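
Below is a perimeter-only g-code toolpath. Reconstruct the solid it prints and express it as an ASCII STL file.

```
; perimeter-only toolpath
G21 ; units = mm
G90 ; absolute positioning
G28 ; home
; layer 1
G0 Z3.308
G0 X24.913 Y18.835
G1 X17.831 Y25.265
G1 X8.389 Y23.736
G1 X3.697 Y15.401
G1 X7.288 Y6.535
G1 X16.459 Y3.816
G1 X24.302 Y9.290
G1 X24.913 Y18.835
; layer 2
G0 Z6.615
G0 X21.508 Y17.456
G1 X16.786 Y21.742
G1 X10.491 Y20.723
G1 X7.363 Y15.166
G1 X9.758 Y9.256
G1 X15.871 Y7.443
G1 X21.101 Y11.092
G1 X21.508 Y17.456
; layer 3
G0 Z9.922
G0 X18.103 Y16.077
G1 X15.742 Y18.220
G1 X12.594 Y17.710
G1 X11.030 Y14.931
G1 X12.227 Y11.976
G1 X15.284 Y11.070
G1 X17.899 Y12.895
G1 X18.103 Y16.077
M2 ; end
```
solid part
  facet normal 0.0000 0.0000 -1.0000
    outer loop
      vertex 6.286 26.749 0.000
      vertex 18.875 28.788 0.000
      vertex 28.319 20.215 0.000
    endloop
  endfacet
  facet normal 0.0000 0.0000 -1.0000
    outer loop
      vertex 0.030 15.635 0.000
      vertex 6.286 26.749 0.000
      vertex 28.319 20.215 0.000
    endloop
  endfacet
  facet normal 0.0000 0.0000 -1.0000
    outer loop
      vertex 4.819 3.815 0.000
      vertex 0.030 15.635 0.000
      vertex 28.319 20.215 0.000
    endloop
  endfacet
  facet normal 0.0000 0.0000 -1.0000
    outer loop
      vertex 17.046 0.189 0.000
      vertex 4.819 3.815 0.000
      vertex 28.319 20.215 0.000
    endloop
  endfacet
  facet normal 0.0000 0.0000 -1.0000
    outer loop
      vertex 27.504 7.488 0.000
      vertex 17.046 0.189 0.000
      vertex 28.319 20.215 0.000
    endloop
  endfacet
  facet normal 0.4751 0.5233 0.7074
    outer loop
      vertex 28.319 20.215 0.000
      vertex 18.875 28.788 0.000
      vertex 14.697 14.697 13.230
    endloop
  endfacet
  facet normal -0.1130 0.6977 0.7074
    outer loop
      vertex 18.875 28.788 0.000
      vertex 6.286 26.749 0.000
      vertex 14.697 14.697 13.230
    endloop
  endfacet
  facet normal -0.6159 0.3467 0.7074
    outer loop
      vertex 6.286 26.749 0.000
      vertex 0.030 15.635 0.000
      vertex 14.697 14.697 13.230
    endloop
  endfacet
  facet normal -0.6551 -0.2654 0.7074
    outer loop
      vertex 0.030 15.635 0.000
      vertex 4.819 3.815 0.000
      vertex 14.697 14.697 13.230
    endloop
  endfacet
  facet normal -0.2010 -0.6776 0.7074
    outer loop
      vertex 4.819 3.815 0.000
      vertex 17.046 0.189 0.000
      vertex 14.697 14.697 13.230
    endloop
  endfacet
  facet normal 0.4045 -0.5796 0.7074
    outer loop
      vertex 17.046 0.189 0.000
      vertex 27.504 7.488 0.000
      vertex 14.697 14.697 13.230
    endloop
  endfacet
  facet normal 0.7054 -0.0452 0.7074
    outer loop
      vertex 27.504 7.488 0.000
      vertex 28.319 20.215 0.000
      vertex 14.697 14.697 13.230
    endloop
  endfacet
endsolid part

The G0 Z moves step by Δz≈3.308 mm. The G1 loops shrink linearly with z, so the solid tapers from its base footprint up to z≈13.2. Closing with a flat bottom cap and the tapered top and triangulating gives 12 facets — a regular 7-sided pyramid, base circumscribed radius ≈ 14.7 mm, apex at z ≈ 13.2 mm.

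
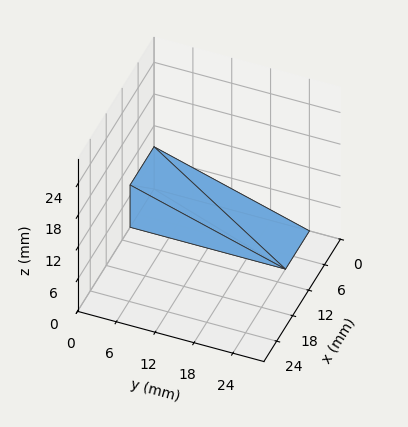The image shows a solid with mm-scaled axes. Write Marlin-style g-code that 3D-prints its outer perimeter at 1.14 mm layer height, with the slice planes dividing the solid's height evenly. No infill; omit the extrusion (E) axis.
Reading the render: the shape is a wedge (ramp): 9 × 24 mm base, rising to 8 mm along the y=0 edge and sloping linearly to z=0 at y=24 (dimensions read to the nearest mm from the axis ticks). For the g-code, the solid's height is divided into equal slices at the stated Δz and each level perimeter traced with G1 moves after a G0 lift.

; perimeter-only toolpath
G21 ; units = mm
G90 ; absolute positioning
G28 ; home
; layer 1
G0 Z1.14
G0 X0.00 Y0.00
G1 X9.00 Y0.00
G1 X9.00 Y20.57
G1 X0.00 Y20.57
G1 X0.00 Y0.00
; layer 2
G0 Z2.29
G0 X0.00 Y0.00
G1 X9.00 Y0.00
G1 X9.00 Y17.14
G1 X0.00 Y17.14
G1 X0.00 Y0.00
; layer 3
G0 Z3.43
G0 X0.00 Y0.00
G1 X9.00 Y0.00
G1 X9.00 Y13.71
G1 X0.00 Y13.71
G1 X0.00 Y0.00
; layer 4
G0 Z4.57
G0 X0.00 Y0.00
G1 X9.00 Y0.00
G1 X9.00 Y10.29
G1 X0.00 Y10.29
G1 X0.00 Y0.00
; layer 5
G0 Z5.71
G0 X0.00 Y0.00
G1 X9.00 Y0.00
G1 X9.00 Y6.86
G1 X0.00 Y6.86
G1 X0.00 Y0.00
; layer 6
G0 Z6.86
G0 X0.00 Y0.00
G1 X9.00 Y0.00
G1 X9.00 Y3.43
G1 X0.00 Y3.43
G1 X0.00 Y0.00
M2 ; end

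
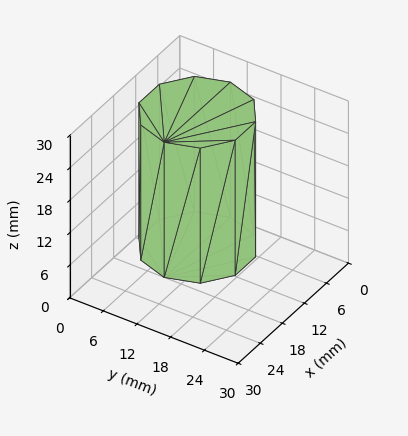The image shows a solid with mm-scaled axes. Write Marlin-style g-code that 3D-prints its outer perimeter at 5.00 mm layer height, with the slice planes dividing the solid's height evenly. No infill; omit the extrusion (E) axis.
Reading the render: the shape is a regular 10-sided prism (a cylinder approximated with 10 flat sides), circumscribed radius ≈ 9 mm, height ≈ 25 mm (dimensions read to the nearest mm from the axis ticks). For the g-code, the solid's height is divided into equal slices at the stated Δz and each level perimeter traced with G1 moves after a G0 lift.

; perimeter-only toolpath
G21 ; units = mm
G90 ; absolute positioning
G28 ; home
; layer 1
G0 Z5.00
G0 X18.00 Y9.00
G1 X16.28 Y14.29
G1 X11.78 Y17.56
G1 X6.22 Y17.56
G1 X1.72 Y14.29
G1 X0.00 Y9.00
G1 X1.72 Y3.71
G1 X6.22 Y0.44
G1 X11.78 Y0.44
G1 X16.28 Y3.71
G1 X18.00 Y9.00
; layer 2
G0 Z10.00
G0 X18.00 Y9.00
G1 X16.28 Y14.29
G1 X11.78 Y17.56
G1 X6.22 Y17.56
G1 X1.72 Y14.29
G1 X0.00 Y9.00
G1 X1.72 Y3.71
G1 X6.22 Y0.44
G1 X11.78 Y0.44
G1 X16.28 Y3.71
G1 X18.00 Y9.00
; layer 3
G0 Z15.00
G0 X18.00 Y9.00
G1 X16.28 Y14.29
G1 X11.78 Y17.56
G1 X6.22 Y17.56
G1 X1.72 Y14.29
G1 X0.00 Y9.00
G1 X1.72 Y3.71
G1 X6.22 Y0.44
G1 X11.78 Y0.44
G1 X16.28 Y3.71
G1 X18.00 Y9.00
; layer 4
G0 Z20.00
G0 X18.00 Y9.00
G1 X16.28 Y14.29
G1 X11.78 Y17.56
G1 X6.22 Y17.56
G1 X1.72 Y14.29
G1 X0.00 Y9.00
G1 X1.72 Y3.71
G1 X6.22 Y0.44
G1 X11.78 Y0.44
G1 X16.28 Y3.71
G1 X18.00 Y9.00
; layer 5
G0 Z25.00
G0 X18.00 Y9.00
G1 X16.28 Y14.29
G1 X11.78 Y17.56
G1 X6.22 Y17.56
G1 X1.72 Y14.29
G1 X0.00 Y9.00
G1 X1.72 Y3.71
G1 X6.22 Y0.44
G1 X11.78 Y0.44
G1 X16.28 Y3.71
G1 X18.00 Y9.00
M2 ; end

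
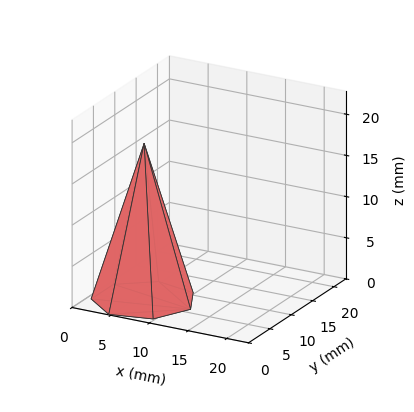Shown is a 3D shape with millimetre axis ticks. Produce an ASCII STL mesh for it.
Reading the render: the shape is a regular 7-sided pyramid, base circumscribed radius ≈ 6 mm, apex at z ≈ 19 mm (dimensions read to the nearest mm from the axis ticks). For the STL, each face is triangulated and given an outward normal.

solid part
  facet normal 0.0000 0.0000 -1.0000
    outer loop
      vertex 4.66 11.85 0.00
      vertex 9.74 10.69 0.00
      vertex 12.00 6.00 0.00
    endloop
  endfacet
  facet normal 0.0000 0.0000 -1.0000
    outer loop
      vertex 0.59 8.60 0.00
      vertex 4.66 11.85 0.00
      vertex 12.00 6.00 0.00
    endloop
  endfacet
  facet normal 0.0000 0.0000 -1.0000
    outer loop
      vertex 0.59 3.40 0.00
      vertex 0.59 8.60 0.00
      vertex 12.00 6.00 0.00
    endloop
  endfacet
  facet normal 0.0000 0.0000 -1.0000
    outer loop
      vertex 4.66 0.15 0.00
      vertex 0.59 3.40 0.00
      vertex 12.00 6.00 0.00
    endloop
  endfacet
  facet normal 0.0000 0.0000 -1.0000
    outer loop
      vertex 9.74 1.31 0.00
      vertex 4.66 0.15 0.00
      vertex 12.00 6.00 0.00
    endloop
  endfacet
  facet normal 0.8665 0.4175 0.2736
    outer loop
      vertex 12.00 6.00 0.00
      vertex 9.74 10.69 0.00
      vertex 6.00 6.00 19.00
    endloop
  endfacet
  facet normal 0.2141 0.9377 0.2736
    outer loop
      vertex 9.74 10.69 0.00
      vertex 4.66 11.85 0.00
      vertex 6.00 6.00 19.00
    endloop
  endfacet
  facet normal -0.6002 0.7516 0.2737
    outer loop
      vertex 4.66 11.85 0.00
      vertex 0.59 8.60 0.00
      vertex 6.00 6.00 19.00
    endloop
  endfacet
  facet normal -0.9618 0.0000 0.2739
    outer loop
      vertex 0.59 8.60 0.00
      vertex 0.59 3.40 0.00
      vertex 6.00 6.00 19.00
    endloop
  endfacet
  facet normal -0.6002 -0.7516 0.2737
    outer loop
      vertex 0.59 3.40 0.00
      vertex 4.66 0.15 0.00
      vertex 6.00 6.00 19.00
    endloop
  endfacet
  facet normal 0.2141 -0.9377 0.2736
    outer loop
      vertex 4.66 0.15 0.00
      vertex 9.74 1.31 0.00
      vertex 6.00 6.00 19.00
    endloop
  endfacet
  facet normal 0.8665 -0.4175 0.2736
    outer loop
      vertex 9.74 1.31 0.00
      vertex 12.00 6.00 0.00
      vertex 6.00 6.00 19.00
    endloop
  endfacet
endsolid part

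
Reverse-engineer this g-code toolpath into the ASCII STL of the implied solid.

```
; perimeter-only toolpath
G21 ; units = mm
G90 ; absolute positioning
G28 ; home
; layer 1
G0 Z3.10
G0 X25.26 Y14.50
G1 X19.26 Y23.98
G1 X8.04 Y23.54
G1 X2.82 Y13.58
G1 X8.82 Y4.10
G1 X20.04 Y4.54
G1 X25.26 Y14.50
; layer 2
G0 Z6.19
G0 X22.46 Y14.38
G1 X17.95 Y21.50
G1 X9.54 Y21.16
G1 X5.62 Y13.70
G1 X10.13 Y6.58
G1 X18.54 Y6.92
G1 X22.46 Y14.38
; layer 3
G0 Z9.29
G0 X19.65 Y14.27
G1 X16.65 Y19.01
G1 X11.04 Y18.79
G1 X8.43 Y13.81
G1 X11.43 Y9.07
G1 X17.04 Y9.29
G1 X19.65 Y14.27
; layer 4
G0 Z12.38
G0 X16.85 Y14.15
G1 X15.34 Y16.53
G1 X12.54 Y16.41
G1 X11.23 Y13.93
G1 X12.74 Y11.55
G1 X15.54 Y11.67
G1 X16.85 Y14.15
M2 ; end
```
solid part
  facet normal 0.0000 0.0000 -1.0000
    outer loop
      vertex 6.54 25.91 0.00
      vertex 20.56 26.47 0.00
      vertex 28.07 14.61 0.00
    endloop
  endfacet
  facet normal 0.0000 0.0000 -1.0000
    outer loop
      vertex 0.01 13.47 0.00
      vertex 6.54 25.91 0.00
      vertex 28.07 14.61 0.00
    endloop
  endfacet
  facet normal 0.0000 0.0000 -1.0000
    outer loop
      vertex 7.52 1.61 0.00
      vertex 0.01 13.47 0.00
      vertex 28.07 14.61 0.00
    endloop
  endfacet
  facet normal 0.0000 0.0000 -1.0000
    outer loop
      vertex 21.54 2.17 0.00
      vertex 7.52 1.61 0.00
      vertex 28.07 14.61 0.00
    endloop
  endfacet
  facet normal 0.6644 0.4207 0.6177
    outer loop
      vertex 28.07 14.61 0.00
      vertex 20.56 26.47 0.00
      vertex 14.04 14.04 15.48
    endloop
  endfacet
  facet normal -0.0314 0.7858 0.6177
    outer loop
      vertex 20.56 26.47 0.00
      vertex 6.54 25.91 0.00
      vertex 14.04 14.04 15.48
    endloop
  endfacet
  facet normal -0.6963 0.3655 0.6177
    outer loop
      vertex 6.54 25.91 0.00
      vertex 0.01 13.47 0.00
      vertex 14.04 14.04 15.48
    endloop
  endfacet
  facet normal -0.6644 -0.4207 0.6177
    outer loop
      vertex 0.01 13.47 0.00
      vertex 7.52 1.61 0.00
      vertex 14.04 14.04 15.48
    endloop
  endfacet
  facet normal 0.0314 -0.7858 0.6177
    outer loop
      vertex 7.52 1.61 0.00
      vertex 21.54 2.17 0.00
      vertex 14.04 14.04 15.48
    endloop
  endfacet
  facet normal 0.6963 -0.3655 0.6177
    outer loop
      vertex 21.54 2.17 0.00
      vertex 28.07 14.61 0.00
      vertex 14.04 14.04 15.48
    endloop
  endfacet
endsolid part

The G0 Z moves step by Δz≈3.10 mm. The G1 loops shrink linearly with z, so the solid tapers from its base footprint up to z≈15.5. Closing with a flat bottom cap and the tapered top and triangulating gives 10 facets — a regular 6-sided pyramid, base circumscribed radius ≈ 14 mm, apex at z ≈ 15.5 mm.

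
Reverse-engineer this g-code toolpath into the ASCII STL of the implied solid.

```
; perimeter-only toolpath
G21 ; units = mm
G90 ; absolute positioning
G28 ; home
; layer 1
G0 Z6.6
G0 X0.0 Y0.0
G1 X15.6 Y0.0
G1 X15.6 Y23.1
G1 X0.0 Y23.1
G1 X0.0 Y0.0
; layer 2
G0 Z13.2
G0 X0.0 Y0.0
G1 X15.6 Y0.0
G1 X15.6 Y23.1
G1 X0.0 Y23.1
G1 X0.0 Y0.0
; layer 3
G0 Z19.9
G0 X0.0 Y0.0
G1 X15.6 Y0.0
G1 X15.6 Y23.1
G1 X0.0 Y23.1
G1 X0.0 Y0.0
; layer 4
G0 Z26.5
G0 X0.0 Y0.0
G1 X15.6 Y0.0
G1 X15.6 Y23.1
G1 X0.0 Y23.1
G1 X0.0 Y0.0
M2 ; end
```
solid part
  facet normal 0.0000 0.0000 -1.0000
    outer loop
      vertex 15.6 23.1 0.0
      vertex 15.6 0.0 0.0
      vertex 0.0 0.0 0.0
    endloop
  endfacet
  facet normal 0.0000 0.0000 -1.0000
    outer loop
      vertex 0.0 23.1 0.0
      vertex 15.6 23.1 0.0
      vertex 0.0 0.0 0.0
    endloop
  endfacet
  facet normal 0.0000 0.0000 1.0000
    outer loop
      vertex 0.0 0.0 26.5
      vertex 15.6 0.0 26.5
      vertex 15.6 23.1 26.5
    endloop
  endfacet
  facet normal 0.0000 0.0000 1.0000
    outer loop
      vertex 0.0 0.0 26.5
      vertex 15.6 23.1 26.5
      vertex 0.0 23.1 26.5
    endloop
  endfacet
  facet normal 0.0000 -1.0000 0.0000
    outer loop
      vertex 0.0 0.0 0.0
      vertex 15.6 0.0 0.0
      vertex 15.6 0.0 26.5
    endloop
  endfacet
  facet normal 0.0000 -1.0000 0.0000
    outer loop
      vertex 0.0 0.0 0.0
      vertex 15.6 0.0 26.5
      vertex 0.0 0.0 26.5
    endloop
  endfacet
  facet normal 0.0000 1.0000 0.0000
    outer loop
      vertex 15.6 23.1 26.5
      vertex 15.6 23.1 0.0
      vertex 0.0 23.1 0.0
    endloop
  endfacet
  facet normal 0.0000 1.0000 0.0000
    outer loop
      vertex 0.0 23.1 26.5
      vertex 15.6 23.1 26.5
      vertex 0.0 23.1 0.0
    endloop
  endfacet
  facet normal -1.0000 0.0000 0.0000
    outer loop
      vertex 0.0 23.1 26.5
      vertex 0.0 23.1 0.0
      vertex 0.0 0.0 0.0
    endloop
  endfacet
  facet normal -1.0000 0.0000 0.0000
    outer loop
      vertex 0.0 0.0 26.5
      vertex 0.0 23.1 26.5
      vertex 0.0 0.0 0.0
    endloop
  endfacet
  facet normal 1.0000 0.0000 0.0000
    outer loop
      vertex 15.6 0.0 0.0
      vertex 15.6 23.1 0.0
      vertex 15.6 23.1 26.5
    endloop
  endfacet
  facet normal 1.0000 0.0000 0.0000
    outer loop
      vertex 15.6 0.0 0.0
      vertex 15.6 23.1 26.5
      vertex 15.6 0.0 26.5
    endloop
  endfacet
endsolid part

The G0 Z moves step by Δz≈6.6 mm. Every layer's G1 loop is the same polygon, so the solid is a straight extrusion of it from z=0 to z≈26.5. Closing with flat bottom and top caps and triangulating gives 12 facets — a rectangular box, roughly 15.6 × 23.1 mm footprint and 26.5 mm tall.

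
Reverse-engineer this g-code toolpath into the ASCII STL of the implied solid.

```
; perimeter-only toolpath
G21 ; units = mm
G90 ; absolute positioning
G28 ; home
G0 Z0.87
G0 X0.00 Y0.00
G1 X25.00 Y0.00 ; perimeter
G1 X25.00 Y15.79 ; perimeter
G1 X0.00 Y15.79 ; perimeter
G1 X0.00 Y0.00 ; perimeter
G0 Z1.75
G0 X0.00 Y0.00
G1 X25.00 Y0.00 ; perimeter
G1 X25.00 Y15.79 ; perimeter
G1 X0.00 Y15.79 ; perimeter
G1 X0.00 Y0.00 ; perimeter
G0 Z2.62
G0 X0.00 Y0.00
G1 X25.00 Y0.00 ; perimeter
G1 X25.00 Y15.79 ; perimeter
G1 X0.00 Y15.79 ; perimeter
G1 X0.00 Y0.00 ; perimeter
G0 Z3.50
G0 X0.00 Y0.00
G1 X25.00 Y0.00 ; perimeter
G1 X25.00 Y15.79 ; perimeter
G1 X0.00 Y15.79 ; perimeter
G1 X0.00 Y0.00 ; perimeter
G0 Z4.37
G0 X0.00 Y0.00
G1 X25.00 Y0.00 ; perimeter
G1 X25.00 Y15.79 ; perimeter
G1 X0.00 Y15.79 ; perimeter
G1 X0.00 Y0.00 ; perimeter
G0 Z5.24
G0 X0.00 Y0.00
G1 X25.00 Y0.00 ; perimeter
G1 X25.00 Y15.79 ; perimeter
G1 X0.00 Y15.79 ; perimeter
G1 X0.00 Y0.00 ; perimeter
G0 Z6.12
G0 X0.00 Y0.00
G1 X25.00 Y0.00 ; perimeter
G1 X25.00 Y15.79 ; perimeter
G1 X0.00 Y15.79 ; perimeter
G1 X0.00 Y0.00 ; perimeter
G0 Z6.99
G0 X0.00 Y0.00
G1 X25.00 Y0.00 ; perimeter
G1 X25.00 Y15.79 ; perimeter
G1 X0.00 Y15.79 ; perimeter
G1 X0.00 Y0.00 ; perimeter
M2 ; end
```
solid part
  facet normal 0.0000 0.0000 -1.0000
    outer loop
      vertex 25.00 15.79 0.00
      vertex 25.00 0.00 0.00
      vertex 0.00 0.00 0.00
    endloop
  endfacet
  facet normal 0.0000 0.0000 -1.0000
    outer loop
      vertex 0.00 15.79 0.00
      vertex 25.00 15.79 0.00
      vertex 0.00 0.00 0.00
    endloop
  endfacet
  facet normal 0.0000 0.0000 1.0000
    outer loop
      vertex 0.00 0.00 6.99
      vertex 25.00 0.00 6.99
      vertex 25.00 15.79 6.99
    endloop
  endfacet
  facet normal 0.0000 0.0000 1.0000
    outer loop
      vertex 0.00 0.00 6.99
      vertex 25.00 15.79 6.99
      vertex 0.00 15.79 6.99
    endloop
  endfacet
  facet normal 0.0000 -1.0000 0.0000
    outer loop
      vertex 0.00 0.00 0.00
      vertex 25.00 0.00 0.00
      vertex 25.00 0.00 6.99
    endloop
  endfacet
  facet normal 0.0000 -1.0000 0.0000
    outer loop
      vertex 0.00 0.00 0.00
      vertex 25.00 0.00 6.99
      vertex 0.00 0.00 6.99
    endloop
  endfacet
  facet normal 0.0000 1.0000 0.0000
    outer loop
      vertex 25.00 15.79 6.99
      vertex 25.00 15.79 0.00
      vertex 0.00 15.79 0.00
    endloop
  endfacet
  facet normal 0.0000 1.0000 0.0000
    outer loop
      vertex 0.00 15.79 6.99
      vertex 25.00 15.79 6.99
      vertex 0.00 15.79 0.00
    endloop
  endfacet
  facet normal -1.0000 0.0000 0.0000
    outer loop
      vertex 0.00 15.79 6.99
      vertex 0.00 15.79 0.00
      vertex 0.00 0.00 0.00
    endloop
  endfacet
  facet normal -1.0000 0.0000 0.0000
    outer loop
      vertex 0.00 0.00 6.99
      vertex 0.00 15.79 6.99
      vertex 0.00 0.00 0.00
    endloop
  endfacet
  facet normal 1.0000 0.0000 0.0000
    outer loop
      vertex 25.00 0.00 0.00
      vertex 25.00 15.79 0.00
      vertex 25.00 15.79 6.99
    endloop
  endfacet
  facet normal 1.0000 0.0000 0.0000
    outer loop
      vertex 25.00 0.00 0.00
      vertex 25.00 15.79 6.99
      vertex 25.00 0.00 6.99
    endloop
  endfacet
endsolid part

The G0 Z moves step by Δz≈0.87 mm. Every layer's G1 loop is the same polygon, so the solid is a straight extrusion of it from z=0 to z≈6.99. Closing with flat bottom and top caps and triangulating gives 12 facets — a rectangular box, roughly 25 × 15.8 mm footprint and 6.99 mm tall.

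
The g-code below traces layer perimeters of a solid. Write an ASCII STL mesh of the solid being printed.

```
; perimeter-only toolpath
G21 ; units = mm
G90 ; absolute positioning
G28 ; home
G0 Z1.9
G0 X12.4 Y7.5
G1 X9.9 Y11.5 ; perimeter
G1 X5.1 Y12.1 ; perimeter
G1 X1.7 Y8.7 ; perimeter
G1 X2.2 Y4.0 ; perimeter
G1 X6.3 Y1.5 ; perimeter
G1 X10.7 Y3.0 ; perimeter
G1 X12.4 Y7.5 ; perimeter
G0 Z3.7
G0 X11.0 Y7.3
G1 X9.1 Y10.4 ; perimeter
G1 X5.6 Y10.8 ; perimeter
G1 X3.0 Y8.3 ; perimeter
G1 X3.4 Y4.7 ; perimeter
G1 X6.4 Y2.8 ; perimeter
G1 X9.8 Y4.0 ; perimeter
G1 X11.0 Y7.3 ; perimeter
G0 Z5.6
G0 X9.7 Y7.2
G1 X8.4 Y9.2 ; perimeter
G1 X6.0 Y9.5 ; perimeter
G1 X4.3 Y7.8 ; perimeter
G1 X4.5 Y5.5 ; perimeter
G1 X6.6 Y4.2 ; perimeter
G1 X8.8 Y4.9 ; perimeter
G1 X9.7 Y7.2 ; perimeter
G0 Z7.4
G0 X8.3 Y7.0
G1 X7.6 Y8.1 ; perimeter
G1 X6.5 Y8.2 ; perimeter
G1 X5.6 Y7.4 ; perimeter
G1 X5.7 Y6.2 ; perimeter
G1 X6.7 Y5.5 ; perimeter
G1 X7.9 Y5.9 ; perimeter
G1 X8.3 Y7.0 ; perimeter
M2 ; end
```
solid part
  facet normal 0.0000 0.0000 -1.0000
    outer loop
      vertex 4.7 13.4 0.0
      vertex 10.6 12.7 0.0
      vertex 13.8 7.6 0.0
    endloop
  endfacet
  facet normal 0.0000 0.0000 -1.0000
    outer loop
      vertex 0.4 9.2 0.0
      vertex 4.7 13.4 0.0
      vertex 13.8 7.6 0.0
    endloop
  endfacet
  facet normal 0.0000 0.0000 -1.0000
    outer loop
      vertex 1.0 3.3 0.0
      vertex 0.4 9.2 0.0
      vertex 13.8 7.6 0.0
    endloop
  endfacet
  facet normal 0.0000 0.0000 -1.0000
    outer loop
      vertex 6.1 0.1 0.0
      vertex 1.0 3.3 0.0
      vertex 13.8 7.6 0.0
    endloop
  endfacet
  facet normal 0.0000 0.0000 -1.0000
    outer loop
      vertex 11.7 2.0 0.0
      vertex 6.1 0.1 0.0
      vertex 13.8 7.6 0.0
    endloop
  endfacet
  facet normal 0.7042 0.4419 0.5557
    outer loop
      vertex 13.8 7.6 0.0
      vertex 10.6 12.7 0.0
      vertex 6.9 6.9 9.3
    endloop
  endfacet
  facet normal 0.0981 0.8264 0.5544
    outer loop
      vertex 10.6 12.7 0.0
      vertex 4.7 13.4 0.0
      vertex 6.9 6.9 9.3
    endloop
  endfacet
  facet normal -0.5818 0.5956 0.5539
    outer loop
      vertex 4.7 13.4 0.0
      vertex 0.4 9.2 0.0
      vertex 6.9 6.9 9.3
    endloop
  endfacet
  facet normal -0.8264 -0.0840 0.5568
    outer loop
      vertex 0.4 9.2 0.0
      vertex 1.0 3.3 0.0
      vertex 6.9 6.9 9.3
    endloop
  endfacet
  facet normal -0.4426 -0.7053 0.5538
    outer loop
      vertex 1.0 3.3 0.0
      vertex 6.1 0.1 0.0
      vertex 6.9 6.9 9.3
    endloop
  endfacet
  facet normal 0.2676 -0.7886 0.5536
    outer loop
      vertex 6.1 0.1 0.0
      vertex 11.7 2.0 0.0
      vertex 6.9 6.9 9.3
    endloop
  endfacet
  facet normal 0.7785 -0.2919 0.5556
    outer loop
      vertex 11.7 2.0 0.0
      vertex 13.8 7.6 0.0
      vertex 6.9 6.9 9.3
    endloop
  endfacet
endsolid part

The G0 Z moves step by Δz≈1.9 mm. The G1 loops shrink linearly with z, so the solid tapers from its base footprint up to z≈9.3. Closing with a flat bottom cap and the tapered top and triangulating gives 12 facets — a regular 7-sided pyramid, base circumscribed radius ≈ 6.9 mm, apex at z ≈ 9.3 mm.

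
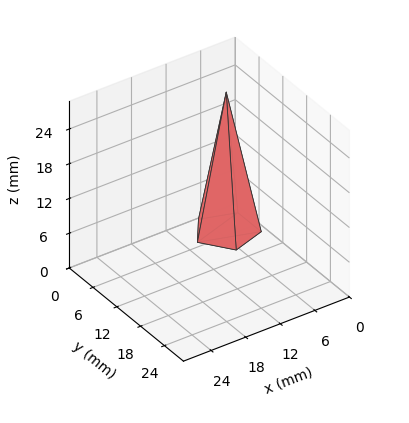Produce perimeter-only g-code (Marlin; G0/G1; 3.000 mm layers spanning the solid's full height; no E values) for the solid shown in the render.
Reading the render: the shape is a regular 5-sided pyramid, base circumscribed radius ≈ 5 mm, apex at z ≈ 24 mm (dimensions read to the nearest mm from the axis ticks). For the g-code, the solid's height is divided into equal slices at the stated Δz and each level perimeter traced with G1 moves after a G0 lift.

; perimeter-only toolpath
G21 ; units = mm
G90 ; absolute positioning
G28 ; home
; layer 1
G0 Z3.000
G0 X9.375 Y5.000
G1 X6.352 Y9.161
G1 X1.461 Y7.572
G1 X1.461 Y2.428
G1 X6.352 Y0.839
G1 X9.375 Y5.000
; layer 2
G0 Z6.000
G0 X8.750 Y5.000
G1 X6.159 Y8.566
G1 X1.966 Y7.204
G1 X1.966 Y2.796
G1 X6.159 Y1.434
G1 X8.750 Y5.000
; layer 3
G0 Z9.000
G0 X8.125 Y5.000
G1 X5.966 Y7.972
G1 X2.472 Y6.837
G1 X2.472 Y3.163
G1 X5.966 Y2.028
G1 X8.125 Y5.000
; layer 4
G0 Z12.000
G0 X7.500 Y5.000
G1 X5.772 Y7.378
G1 X2.978 Y6.470
G1 X2.978 Y3.530
G1 X5.772 Y2.623
G1 X7.500 Y5.000
; layer 5
G0 Z15.000
G0 X6.875 Y5.000
G1 X5.579 Y6.783
G1 X3.483 Y6.102
G1 X3.483 Y3.898
G1 X5.579 Y3.217
G1 X6.875 Y5.000
; layer 6
G0 Z18.000
G0 X6.250 Y5.000
G1 X5.386 Y6.189
G1 X3.989 Y5.735
G1 X3.989 Y4.265
G1 X5.386 Y3.811
G1 X6.250 Y5.000
; layer 7
G0 Z21.000
G0 X5.625 Y5.000
G1 X5.193 Y5.594
G1 X4.494 Y5.367
G1 X4.494 Y4.633
G1 X5.193 Y4.406
G1 X5.625 Y5.000
M2 ; end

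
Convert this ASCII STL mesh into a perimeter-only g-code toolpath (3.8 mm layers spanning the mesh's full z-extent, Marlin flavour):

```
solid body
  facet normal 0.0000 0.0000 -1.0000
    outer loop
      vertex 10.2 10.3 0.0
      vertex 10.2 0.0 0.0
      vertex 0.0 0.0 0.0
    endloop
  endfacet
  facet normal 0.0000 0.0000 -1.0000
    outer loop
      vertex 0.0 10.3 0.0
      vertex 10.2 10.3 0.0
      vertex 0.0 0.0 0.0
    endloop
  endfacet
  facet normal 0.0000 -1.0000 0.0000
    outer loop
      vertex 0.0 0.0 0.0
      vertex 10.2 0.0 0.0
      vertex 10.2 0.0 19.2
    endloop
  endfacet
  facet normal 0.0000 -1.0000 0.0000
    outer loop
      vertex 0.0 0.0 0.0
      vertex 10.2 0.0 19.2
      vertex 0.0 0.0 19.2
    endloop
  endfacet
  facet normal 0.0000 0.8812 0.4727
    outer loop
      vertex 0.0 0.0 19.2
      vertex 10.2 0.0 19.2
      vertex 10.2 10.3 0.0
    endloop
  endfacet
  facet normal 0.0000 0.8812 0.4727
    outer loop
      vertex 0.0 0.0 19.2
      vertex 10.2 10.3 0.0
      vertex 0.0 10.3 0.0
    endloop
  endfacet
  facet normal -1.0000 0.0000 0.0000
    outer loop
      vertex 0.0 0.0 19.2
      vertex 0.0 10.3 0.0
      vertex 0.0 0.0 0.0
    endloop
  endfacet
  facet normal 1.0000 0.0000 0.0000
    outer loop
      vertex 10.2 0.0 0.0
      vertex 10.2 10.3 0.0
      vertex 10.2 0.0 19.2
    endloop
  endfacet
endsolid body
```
; perimeter-only toolpath
G21 ; units = mm
G90 ; absolute positioning
G28 ; home
; layer 1
G0 Z3.8
G0 X0.0 Y0.0
G1 X10.2 Y0.0
G1 X10.2 Y8.2
G1 X0.0 Y8.2
G1 X0.0 Y0.0
; layer 2
G0 Z7.7
G0 X0.0 Y0.0
G1 X10.2 Y0.0
G1 X10.2 Y6.2
G1 X0.0 Y6.2
G1 X0.0 Y0.0
; layer 3
G0 Z11.5
G0 X0.0 Y0.0
G1 X10.2 Y0.0
G1 X10.2 Y4.1
G1 X0.0 Y4.1
G1 X0.0 Y0.0
; layer 4
G0 Z15.4
G0 X0.0 Y0.0
G1 X10.2 Y0.0
G1 X10.2 Y2.1
G1 X0.0 Y2.1
G1 X0.0 Y0.0
M2 ; end

The solid is a wedge (ramp): 10.2 × 10.3 mm base, rising to 19.2 mm along the y=0 edge and sloping linearly to z=0 at y=10.3. Slicing at Δz = 3.8 mm — 5 equal slices spanning the solid's height, so layer i sits at z = i·h/5 — gives 4 non-empty perimeters. Each is a 4-segment closed polygon; G0 lifts to the layer z and rapids to the start vertex, then G1 traces the edges. The cross-section shrinks linearly with z (the slice at the apex is degenerate and omitted).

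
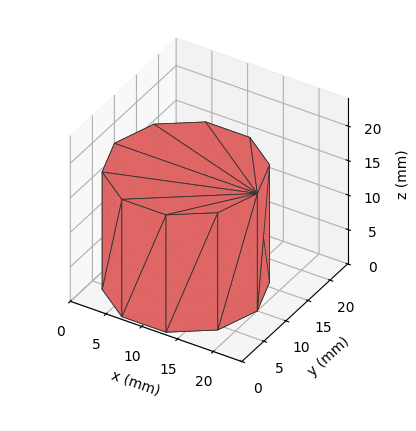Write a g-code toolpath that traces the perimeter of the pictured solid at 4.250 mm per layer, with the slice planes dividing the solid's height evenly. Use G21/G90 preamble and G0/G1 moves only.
Reading the render: the shape is a regular 10-sided prism (a cylinder approximated with 10 flat sides), circumscribed radius ≈ 10 mm, height ≈ 17 mm (dimensions read to the nearest mm from the axis ticks). For the g-code, the solid's height is divided into equal slices at the stated Δz and each level perimeter traced with G1 moves after a G0 lift.

; perimeter-only toolpath
G21 ; units = mm
G90 ; absolute positioning
G28 ; home
; layer 1
G0 Z4.250
G0 X20.000 Y10.000
G1 X18.090 Y15.878
G1 X13.090 Y19.511
G1 X6.910 Y19.511
G1 X1.910 Y15.878
G1 X0.000 Y10.000
G1 X1.910 Y4.122
G1 X6.910 Y0.489
G1 X13.090 Y0.489
G1 X18.090 Y4.122
G1 X20.000 Y10.000
; layer 2
G0 Z8.500
G0 X20.000 Y10.000
G1 X18.090 Y15.878
G1 X13.090 Y19.511
G1 X6.910 Y19.511
G1 X1.910 Y15.878
G1 X0.000 Y10.000
G1 X1.910 Y4.122
G1 X6.910 Y0.489
G1 X13.090 Y0.489
G1 X18.090 Y4.122
G1 X20.000 Y10.000
; layer 3
G0 Z12.750
G0 X20.000 Y10.000
G1 X18.090 Y15.878
G1 X13.090 Y19.511
G1 X6.910 Y19.511
G1 X1.910 Y15.878
G1 X0.000 Y10.000
G1 X1.910 Y4.122
G1 X6.910 Y0.489
G1 X13.090 Y0.489
G1 X18.090 Y4.122
G1 X20.000 Y10.000
; layer 4
G0 Z17.000
G0 X20.000 Y10.000
G1 X18.090 Y15.878
G1 X13.090 Y19.511
G1 X6.910 Y19.511
G1 X1.910 Y15.878
G1 X0.000 Y10.000
G1 X1.910 Y4.122
G1 X6.910 Y0.489
G1 X13.090 Y0.489
G1 X18.090 Y4.122
G1 X20.000 Y10.000
M2 ; end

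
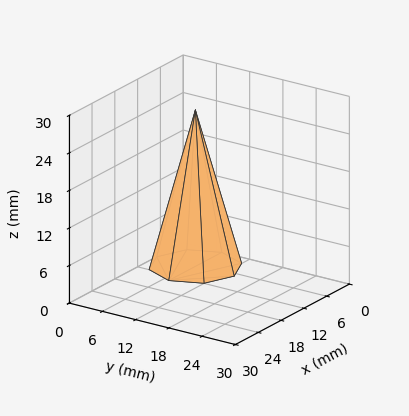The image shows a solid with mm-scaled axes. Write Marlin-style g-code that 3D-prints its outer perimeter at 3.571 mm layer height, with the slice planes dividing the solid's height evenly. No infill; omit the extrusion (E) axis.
Reading the render: the shape is a regular 8-sided pyramid, base circumscribed radius ≈ 7 mm, apex at z ≈ 25 mm (dimensions read to the nearest mm from the axis ticks). For the g-code, the solid's height is divided into equal slices at the stated Δz and each level perimeter traced with G1 moves after a G0 lift.

; perimeter-only toolpath
G21 ; units = mm
G90 ; absolute positioning
G28 ; home
; layer 1
G0 Z3.571
G0 X13.000 Y7.000
G1 X11.243 Y11.243
G1 X7.000 Y13.000
G1 X2.757 Y11.243
G1 X1.000 Y7.000
G1 X2.757 Y2.757
G1 X7.000 Y1.000
G1 X11.243 Y2.757
G1 X13.000 Y7.000
; layer 2
G0 Z7.143
G0 X12.000 Y7.000
G1 X10.536 Y10.536
G1 X7.000 Y12.000
G1 X3.464 Y10.536
G1 X2.000 Y7.000
G1 X3.464 Y3.464
G1 X7.000 Y2.000
G1 X10.536 Y3.464
G1 X12.000 Y7.000
; layer 3
G0 Z10.714
G0 X11.000 Y7.000
G1 X9.829 Y9.829
G1 X7.000 Y11.000
G1 X4.171 Y9.829
G1 X3.000 Y7.000
G1 X4.171 Y4.171
G1 X7.000 Y3.000
G1 X9.829 Y4.171
G1 X11.000 Y7.000
; layer 4
G0 Z14.286
G0 X10.000 Y7.000
G1 X9.121 Y9.121
G1 X7.000 Y10.000
G1 X4.879 Y9.121
G1 X4.000 Y7.000
G1 X4.879 Y4.879
G1 X7.000 Y4.000
G1 X9.121 Y4.879
G1 X10.000 Y7.000
; layer 5
G0 Z17.857
G0 X9.000 Y7.000
G1 X8.414 Y8.414
G1 X7.000 Y9.000
G1 X5.586 Y8.414
G1 X5.000 Y7.000
G1 X5.586 Y5.586
G1 X7.000 Y5.000
G1 X8.414 Y5.586
G1 X9.000 Y7.000
; layer 6
G0 Z21.429
G0 X8.000 Y7.000
G1 X7.707 Y7.707
G1 X7.000 Y8.000
G1 X6.293 Y7.707
G1 X6.000 Y7.000
G1 X6.293 Y6.293
G1 X7.000 Y6.000
G1 X7.707 Y6.293
G1 X8.000 Y7.000
M2 ; end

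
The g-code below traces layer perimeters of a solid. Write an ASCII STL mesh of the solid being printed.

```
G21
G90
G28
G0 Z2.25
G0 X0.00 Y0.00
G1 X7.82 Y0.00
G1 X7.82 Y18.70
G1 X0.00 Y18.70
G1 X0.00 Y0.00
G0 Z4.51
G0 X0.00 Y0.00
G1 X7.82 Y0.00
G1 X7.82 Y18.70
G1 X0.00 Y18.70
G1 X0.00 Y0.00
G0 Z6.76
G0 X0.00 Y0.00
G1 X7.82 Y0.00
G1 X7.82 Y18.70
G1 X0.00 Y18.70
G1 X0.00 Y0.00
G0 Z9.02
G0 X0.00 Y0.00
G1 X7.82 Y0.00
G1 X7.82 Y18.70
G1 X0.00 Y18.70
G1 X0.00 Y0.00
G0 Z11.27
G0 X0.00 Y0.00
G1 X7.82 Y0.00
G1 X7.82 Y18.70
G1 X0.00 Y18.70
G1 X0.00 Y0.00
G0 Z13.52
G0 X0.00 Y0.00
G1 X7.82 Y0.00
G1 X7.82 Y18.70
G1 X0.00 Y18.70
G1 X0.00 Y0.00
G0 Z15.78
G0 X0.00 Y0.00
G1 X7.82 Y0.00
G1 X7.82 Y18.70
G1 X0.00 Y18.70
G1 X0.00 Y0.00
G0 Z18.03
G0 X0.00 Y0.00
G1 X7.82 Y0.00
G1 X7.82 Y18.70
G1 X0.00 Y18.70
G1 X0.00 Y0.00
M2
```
solid part
  facet normal 0.0000 0.0000 -1.0000
    outer loop
      vertex 7.82 18.70 0.00
      vertex 7.82 0.00 0.00
      vertex 0.00 0.00 0.00
    endloop
  endfacet
  facet normal 0.0000 0.0000 -1.0000
    outer loop
      vertex 0.00 18.70 0.00
      vertex 7.82 18.70 0.00
      vertex 0.00 0.00 0.00
    endloop
  endfacet
  facet normal 0.0000 0.0000 1.0000
    outer loop
      vertex 0.00 0.00 18.03
      vertex 7.82 0.00 18.03
      vertex 7.82 18.70 18.03
    endloop
  endfacet
  facet normal 0.0000 0.0000 1.0000
    outer loop
      vertex 0.00 0.00 18.03
      vertex 7.82 18.70 18.03
      vertex 0.00 18.70 18.03
    endloop
  endfacet
  facet normal 0.0000 -1.0000 0.0000
    outer loop
      vertex 0.00 0.00 0.00
      vertex 7.82 0.00 0.00
      vertex 7.82 0.00 18.03
    endloop
  endfacet
  facet normal 0.0000 -1.0000 0.0000
    outer loop
      vertex 0.00 0.00 0.00
      vertex 7.82 0.00 18.03
      vertex 0.00 0.00 18.03
    endloop
  endfacet
  facet normal 0.0000 1.0000 0.0000
    outer loop
      vertex 7.82 18.70 18.03
      vertex 7.82 18.70 0.00
      vertex 0.00 18.70 0.00
    endloop
  endfacet
  facet normal 0.0000 1.0000 0.0000
    outer loop
      vertex 0.00 18.70 18.03
      vertex 7.82 18.70 18.03
      vertex 0.00 18.70 0.00
    endloop
  endfacet
  facet normal -1.0000 0.0000 0.0000
    outer loop
      vertex 0.00 18.70 18.03
      vertex 0.00 18.70 0.00
      vertex 0.00 0.00 0.00
    endloop
  endfacet
  facet normal -1.0000 0.0000 0.0000
    outer loop
      vertex 0.00 0.00 18.03
      vertex 0.00 18.70 18.03
      vertex 0.00 0.00 0.00
    endloop
  endfacet
  facet normal 1.0000 0.0000 0.0000
    outer loop
      vertex 7.82 0.00 0.00
      vertex 7.82 18.70 0.00
      vertex 7.82 18.70 18.03
    endloop
  endfacet
  facet normal 1.0000 0.0000 0.0000
    outer loop
      vertex 7.82 0.00 0.00
      vertex 7.82 18.70 18.03
      vertex 7.82 0.00 18.03
    endloop
  endfacet
endsolid part

The G0 Z moves step by Δz≈2.25 mm. Every layer's G1 loop is the same polygon, so the solid is a straight extrusion of it from z=0 to z≈18. Closing with flat bottom and top caps and triangulating gives 12 facets — a rectangular box, roughly 7.82 × 18.7 mm footprint and 18 mm tall.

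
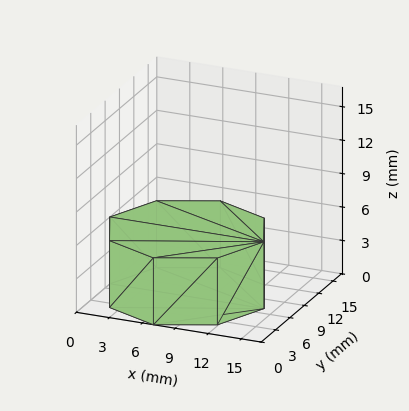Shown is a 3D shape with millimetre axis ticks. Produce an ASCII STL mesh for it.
Reading the render: the shape is a regular 8-sided prism (a cylinder approximated with 8 flat sides), circumscribed radius ≈ 7 mm, height ≈ 6 mm (dimensions read to the nearest mm from the axis ticks). For the STL, each face is triangulated and given an outward normal.

solid part
  facet normal 0.0000 0.0000 -1.0000
    outer loop
      vertex 7.0 14.0 0.0
      vertex 11.9 11.9 0.0
      vertex 14.0 7.0 0.0
    endloop
  endfacet
  facet normal 0.0000 0.0000 -1.0000
    outer loop
      vertex 2.1 11.9 0.0
      vertex 7.0 14.0 0.0
      vertex 14.0 7.0 0.0
    endloop
  endfacet
  facet normal 0.0000 0.0000 -1.0000
    outer loop
      vertex 0.0 7.0 0.0
      vertex 2.1 11.9 0.0
      vertex 14.0 7.0 0.0
    endloop
  endfacet
  facet normal 0.0000 0.0000 -1.0000
    outer loop
      vertex 2.1 2.1 0.0
      vertex 0.0 7.0 0.0
      vertex 14.0 7.0 0.0
    endloop
  endfacet
  facet normal 0.0000 0.0000 -1.0000
    outer loop
      vertex 7.0 0.0 0.0
      vertex 2.1 2.1 0.0
      vertex 14.0 7.0 0.0
    endloop
  endfacet
  facet normal 0.0000 0.0000 -1.0000
    outer loop
      vertex 11.9 2.1 0.0
      vertex 7.0 0.0 0.0
      vertex 14.0 7.0 0.0
    endloop
  endfacet
  facet normal 0.0000 0.0000 1.0000
    outer loop
      vertex 14.0 7.0 6.0
      vertex 11.9 11.9 6.0
      vertex 7.0 14.0 6.0
    endloop
  endfacet
  facet normal 0.0000 0.0000 1.0000
    outer loop
      vertex 14.0 7.0 6.0
      vertex 7.0 14.0 6.0
      vertex 2.1 11.9 6.0
    endloop
  endfacet
  facet normal 0.0000 0.0000 1.0000
    outer loop
      vertex 14.0 7.0 6.0
      vertex 2.1 11.9 6.0
      vertex 0.0 7.0 6.0
    endloop
  endfacet
  facet normal 0.0000 0.0000 1.0000
    outer loop
      vertex 14.0 7.0 6.0
      vertex 0.0 7.0 6.0
      vertex 2.1 2.1 6.0
    endloop
  endfacet
  facet normal 0.0000 0.0000 1.0000
    outer loop
      vertex 14.0 7.0 6.0
      vertex 2.1 2.1 6.0
      vertex 7.0 0.0 6.0
    endloop
  endfacet
  facet normal 0.0000 0.0000 1.0000
    outer loop
      vertex 14.0 7.0 6.0
      vertex 7.0 0.0 6.0
      vertex 11.9 2.1 6.0
    endloop
  endfacet
  facet normal 0.9191 0.3939 0.0000
    outer loop
      vertex 14.0 7.0 0.0
      vertex 11.9 11.9 0.0
      vertex 11.9 11.9 6.0
    endloop
  endfacet
  facet normal 0.9191 0.3939 0.0000
    outer loop
      vertex 14.0 7.0 0.0
      vertex 11.9 11.9 6.0
      vertex 14.0 7.0 6.0
    endloop
  endfacet
  facet normal 0.3939 0.9191 0.0000
    outer loop
      vertex 11.9 11.9 0.0
      vertex 7.0 14.0 0.0
      vertex 7.0 14.0 6.0
    endloop
  endfacet
  facet normal 0.3939 0.9191 0.0000
    outer loop
      vertex 11.9 11.9 0.0
      vertex 7.0 14.0 6.0
      vertex 11.9 11.9 6.0
    endloop
  endfacet
  facet normal -0.3939 0.9191 0.0000
    outer loop
      vertex 7.0 14.0 0.0
      vertex 2.1 11.9 0.0
      vertex 2.1 11.9 6.0
    endloop
  endfacet
  facet normal -0.3939 0.9191 0.0000
    outer loop
      vertex 7.0 14.0 0.0
      vertex 2.1 11.9 6.0
      vertex 7.0 14.0 6.0
    endloop
  endfacet
  facet normal -0.9191 0.3939 0.0000
    outer loop
      vertex 2.1 11.9 0.0
      vertex 0.0 7.0 0.0
      vertex 0.0 7.0 6.0
    endloop
  endfacet
  facet normal -0.9191 0.3939 0.0000
    outer loop
      vertex 2.1 11.9 0.0
      vertex 0.0 7.0 6.0
      vertex 2.1 11.9 6.0
    endloop
  endfacet
  facet normal -0.9191 -0.3939 0.0000
    outer loop
      vertex 0.0 7.0 0.0
      vertex 2.1 2.1 0.0
      vertex 2.1 2.1 6.0
    endloop
  endfacet
  facet normal -0.9191 -0.3939 0.0000
    outer loop
      vertex 0.0 7.0 0.0
      vertex 2.1 2.1 6.0
      vertex 0.0 7.0 6.0
    endloop
  endfacet
  facet normal -0.3939 -0.9191 0.0000
    outer loop
      vertex 2.1 2.1 0.0
      vertex 7.0 0.0 0.0
      vertex 7.0 0.0 6.0
    endloop
  endfacet
  facet normal -0.3939 -0.9191 0.0000
    outer loop
      vertex 2.1 2.1 0.0
      vertex 7.0 0.0 6.0
      vertex 2.1 2.1 6.0
    endloop
  endfacet
  facet normal 0.3939 -0.9191 0.0000
    outer loop
      vertex 7.0 0.0 0.0
      vertex 11.9 2.1 0.0
      vertex 11.9 2.1 6.0
    endloop
  endfacet
  facet normal 0.3939 -0.9191 0.0000
    outer loop
      vertex 7.0 0.0 0.0
      vertex 11.9 2.1 6.0
      vertex 7.0 0.0 6.0
    endloop
  endfacet
  facet normal 0.9191 -0.3939 0.0000
    outer loop
      vertex 11.9 2.1 0.0
      vertex 14.0 7.0 0.0
      vertex 14.0 7.0 6.0
    endloop
  endfacet
  facet normal 0.9191 -0.3939 0.0000
    outer loop
      vertex 11.9 2.1 0.0
      vertex 14.0 7.0 6.0
      vertex 11.9 2.1 6.0
    endloop
  endfacet
endsolid part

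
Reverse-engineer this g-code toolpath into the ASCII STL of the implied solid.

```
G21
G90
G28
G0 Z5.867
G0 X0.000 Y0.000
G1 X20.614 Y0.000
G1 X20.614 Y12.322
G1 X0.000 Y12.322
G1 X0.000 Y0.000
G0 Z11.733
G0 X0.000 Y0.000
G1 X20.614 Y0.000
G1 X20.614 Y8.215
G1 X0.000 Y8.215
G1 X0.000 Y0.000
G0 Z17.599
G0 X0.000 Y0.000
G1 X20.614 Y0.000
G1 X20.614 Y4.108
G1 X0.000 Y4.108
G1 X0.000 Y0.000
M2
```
solid part
  facet normal 0.0000 0.0000 -1.0000
    outer loop
      vertex 20.614 16.430 0.000
      vertex 20.614 0.000 0.000
      vertex 0.000 0.000 0.000
    endloop
  endfacet
  facet normal 0.0000 0.0000 -1.0000
    outer loop
      vertex 0.000 16.430 0.000
      vertex 20.614 16.430 0.000
      vertex 0.000 0.000 0.000
    endloop
  endfacet
  facet normal 0.0000 -1.0000 0.0000
    outer loop
      vertex 0.000 0.000 0.000
      vertex 20.614 0.000 0.000
      vertex 20.614 0.000 23.466
    endloop
  endfacet
  facet normal 0.0000 -1.0000 0.0000
    outer loop
      vertex 0.000 0.000 0.000
      vertex 20.614 0.000 23.466
      vertex 0.000 0.000 23.466
    endloop
  endfacet
  facet normal 0.0000 0.8192 0.5736
    outer loop
      vertex 0.000 0.000 23.466
      vertex 20.614 0.000 23.466
      vertex 20.614 16.430 0.000
    endloop
  endfacet
  facet normal 0.0000 0.8192 0.5736
    outer loop
      vertex 0.000 0.000 23.466
      vertex 20.614 16.430 0.000
      vertex 0.000 16.430 0.000
    endloop
  endfacet
  facet normal -1.0000 0.0000 0.0000
    outer loop
      vertex 0.000 0.000 23.466
      vertex 0.000 16.430 0.000
      vertex 0.000 0.000 0.000
    endloop
  endfacet
  facet normal 1.0000 0.0000 0.0000
    outer loop
      vertex 20.614 0.000 0.000
      vertex 20.614 16.430 0.000
      vertex 20.614 0.000 23.466
    endloop
  endfacet
endsolid part

The G0 Z moves step by Δz≈5.867 mm. The G1 loops shrink linearly with z, so the solid tapers from its base footprint up to z≈23.5. Closing with a flat bottom cap and the tapered top and triangulating gives 8 facets — a wedge (ramp): 20.6 × 16.4 mm base, rising to 23.5 mm along the y=0 edge and sloping linearly to z=0 at y=16.4.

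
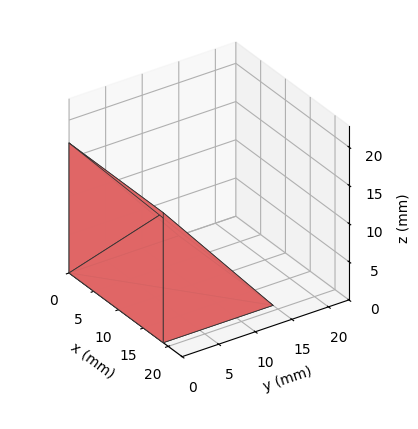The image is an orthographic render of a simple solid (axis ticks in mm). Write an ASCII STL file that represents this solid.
Reading the render: the shape is a wedge (ramp): 19 × 15 mm base, rising to 17 mm along the y=0 edge and sloping linearly to z=0 at y=15 (dimensions read to the nearest mm from the axis ticks). For the STL, each face is triangulated and given an outward normal.

solid part
  facet normal 0.0000 0.0000 -1.0000
    outer loop
      vertex 19.0 15.0 0.0
      vertex 19.0 0.0 0.0
      vertex 0.0 0.0 0.0
    endloop
  endfacet
  facet normal 0.0000 0.0000 -1.0000
    outer loop
      vertex 0.0 15.0 0.0
      vertex 19.0 15.0 0.0
      vertex 0.0 0.0 0.0
    endloop
  endfacet
  facet normal 0.0000 -1.0000 0.0000
    outer loop
      vertex 0.0 0.0 0.0
      vertex 19.0 0.0 0.0
      vertex 19.0 0.0 17.0
    endloop
  endfacet
  facet normal 0.0000 -1.0000 0.0000
    outer loop
      vertex 0.0 0.0 0.0
      vertex 19.0 0.0 17.0
      vertex 0.0 0.0 17.0
    endloop
  endfacet
  facet normal 0.0000 0.7498 0.6616
    outer loop
      vertex 0.0 0.0 17.0
      vertex 19.0 0.0 17.0
      vertex 19.0 15.0 0.0
    endloop
  endfacet
  facet normal 0.0000 0.7498 0.6616
    outer loop
      vertex 0.0 0.0 17.0
      vertex 19.0 15.0 0.0
      vertex 0.0 15.0 0.0
    endloop
  endfacet
  facet normal -1.0000 0.0000 0.0000
    outer loop
      vertex 0.0 0.0 17.0
      vertex 0.0 15.0 0.0
      vertex 0.0 0.0 0.0
    endloop
  endfacet
  facet normal 1.0000 0.0000 0.0000
    outer loop
      vertex 19.0 0.0 0.0
      vertex 19.0 15.0 0.0
      vertex 19.0 0.0 17.0
    endloop
  endfacet
endsolid part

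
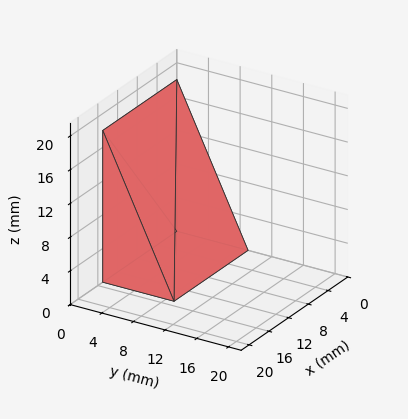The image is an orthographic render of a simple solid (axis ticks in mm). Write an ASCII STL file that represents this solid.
Reading the render: the shape is a wedge (ramp): 15 × 9 mm base, rising to 18 mm along the y=0 edge and sloping linearly to z=0 at y=9 (dimensions read to the nearest mm from the axis ticks). For the STL, each face is triangulated and given an outward normal.

solid part
  facet normal 0.0000 0.0000 -1.0000
    outer loop
      vertex 15.000 9.000 0.000
      vertex 15.000 0.000 0.000
      vertex 0.000 0.000 0.000
    endloop
  endfacet
  facet normal 0.0000 0.0000 -1.0000
    outer loop
      vertex 0.000 9.000 0.000
      vertex 15.000 9.000 0.000
      vertex 0.000 0.000 0.000
    endloop
  endfacet
  facet normal 0.0000 -1.0000 0.0000
    outer loop
      vertex 0.000 0.000 0.000
      vertex 15.000 0.000 0.000
      vertex 15.000 0.000 18.000
    endloop
  endfacet
  facet normal 0.0000 -1.0000 0.0000
    outer loop
      vertex 0.000 0.000 0.000
      vertex 15.000 0.000 18.000
      vertex 0.000 0.000 18.000
    endloop
  endfacet
  facet normal 0.0000 0.8944 0.4472
    outer loop
      vertex 0.000 0.000 18.000
      vertex 15.000 0.000 18.000
      vertex 15.000 9.000 0.000
    endloop
  endfacet
  facet normal 0.0000 0.8944 0.4472
    outer loop
      vertex 0.000 0.000 18.000
      vertex 15.000 9.000 0.000
      vertex 0.000 9.000 0.000
    endloop
  endfacet
  facet normal -1.0000 0.0000 0.0000
    outer loop
      vertex 0.000 0.000 18.000
      vertex 0.000 9.000 0.000
      vertex 0.000 0.000 0.000
    endloop
  endfacet
  facet normal 1.0000 0.0000 0.0000
    outer loop
      vertex 15.000 0.000 0.000
      vertex 15.000 9.000 0.000
      vertex 15.000 0.000 18.000
    endloop
  endfacet
endsolid part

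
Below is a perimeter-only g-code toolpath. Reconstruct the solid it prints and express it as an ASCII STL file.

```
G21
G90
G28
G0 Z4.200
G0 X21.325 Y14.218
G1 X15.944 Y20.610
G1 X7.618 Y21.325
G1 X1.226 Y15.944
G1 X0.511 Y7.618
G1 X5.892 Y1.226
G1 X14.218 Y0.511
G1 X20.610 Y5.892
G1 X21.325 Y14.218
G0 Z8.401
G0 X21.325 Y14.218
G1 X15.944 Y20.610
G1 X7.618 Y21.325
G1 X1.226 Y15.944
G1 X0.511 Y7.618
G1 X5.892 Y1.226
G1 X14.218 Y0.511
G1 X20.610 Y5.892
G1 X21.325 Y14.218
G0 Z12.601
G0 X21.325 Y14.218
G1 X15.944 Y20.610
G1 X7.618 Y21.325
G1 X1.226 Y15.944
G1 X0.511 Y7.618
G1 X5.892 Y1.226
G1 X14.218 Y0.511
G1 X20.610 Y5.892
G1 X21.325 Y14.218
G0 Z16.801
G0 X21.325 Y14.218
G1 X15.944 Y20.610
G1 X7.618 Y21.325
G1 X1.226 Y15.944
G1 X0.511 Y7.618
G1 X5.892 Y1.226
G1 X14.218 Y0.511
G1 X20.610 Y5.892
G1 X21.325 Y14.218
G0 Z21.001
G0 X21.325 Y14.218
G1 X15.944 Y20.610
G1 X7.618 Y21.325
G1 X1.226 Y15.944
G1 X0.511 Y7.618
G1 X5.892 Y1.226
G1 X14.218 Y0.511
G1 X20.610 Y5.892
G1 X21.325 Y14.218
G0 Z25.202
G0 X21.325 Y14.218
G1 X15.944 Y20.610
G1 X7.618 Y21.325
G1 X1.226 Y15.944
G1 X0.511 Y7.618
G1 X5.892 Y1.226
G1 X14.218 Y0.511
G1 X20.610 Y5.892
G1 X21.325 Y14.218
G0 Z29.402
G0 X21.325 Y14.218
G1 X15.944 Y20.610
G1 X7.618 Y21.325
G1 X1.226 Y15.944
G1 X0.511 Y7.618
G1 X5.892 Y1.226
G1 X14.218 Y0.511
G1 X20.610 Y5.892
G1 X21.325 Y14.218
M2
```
solid part
  facet normal 0.0000 0.0000 -1.0000
    outer loop
      vertex 7.618 21.325 0.000
      vertex 15.944 20.610 0.000
      vertex 21.325 14.218 0.000
    endloop
  endfacet
  facet normal 0.0000 0.0000 -1.0000
    outer loop
      vertex 1.226 15.944 0.000
      vertex 7.618 21.325 0.000
      vertex 21.325 14.218 0.000
    endloop
  endfacet
  facet normal 0.0000 0.0000 -1.0000
    outer loop
      vertex 0.511 7.618 0.000
      vertex 1.226 15.944 0.000
      vertex 21.325 14.218 0.000
    endloop
  endfacet
  facet normal 0.0000 0.0000 -1.0000
    outer loop
      vertex 5.892 1.226 0.000
      vertex 0.511 7.618 0.000
      vertex 21.325 14.218 0.000
    endloop
  endfacet
  facet normal 0.0000 0.0000 -1.0000
    outer loop
      vertex 14.218 0.511 0.000
      vertex 5.892 1.226 0.000
      vertex 21.325 14.218 0.000
    endloop
  endfacet
  facet normal 0.0000 0.0000 -1.0000
    outer loop
      vertex 20.610 5.892 0.000
      vertex 14.218 0.511 0.000
      vertex 21.325 14.218 0.000
    endloop
  endfacet
  facet normal 0.0000 0.0000 1.0000
    outer loop
      vertex 21.325 14.218 29.402
      vertex 15.944 20.610 29.402
      vertex 7.618 21.325 29.402
    endloop
  endfacet
  facet normal 0.0000 0.0000 1.0000
    outer loop
      vertex 21.325 14.218 29.402
      vertex 7.618 21.325 29.402
      vertex 1.226 15.944 29.402
    endloop
  endfacet
  facet normal 0.0000 0.0000 1.0000
    outer loop
      vertex 21.325 14.218 29.402
      vertex 1.226 15.944 29.402
      vertex 0.511 7.618 29.402
    endloop
  endfacet
  facet normal 0.0000 0.0000 1.0000
    outer loop
      vertex 21.325 14.218 29.402
      vertex 0.511 7.618 29.402
      vertex 5.892 1.226 29.402
    endloop
  endfacet
  facet normal 0.0000 0.0000 1.0000
    outer loop
      vertex 21.325 14.218 29.402
      vertex 5.892 1.226 29.402
      vertex 14.218 0.511 29.402
    endloop
  endfacet
  facet normal 0.0000 0.0000 1.0000
    outer loop
      vertex 21.325 14.218 29.402
      vertex 14.218 0.511 29.402
      vertex 20.610 5.892 29.402
    endloop
  endfacet
  facet normal 0.7650 0.6440 0.0000
    outer loop
      vertex 21.325 14.218 0.000
      vertex 15.944 20.610 0.000
      vertex 15.944 20.610 29.402
    endloop
  endfacet
  facet normal 0.7650 0.6440 0.0000
    outer loop
      vertex 21.325 14.218 0.000
      vertex 15.944 20.610 29.402
      vertex 21.325 14.218 29.402
    endloop
  endfacet
  facet normal 0.0856 0.9963 0.0000
    outer loop
      vertex 15.944 20.610 0.000
      vertex 7.618 21.325 0.000
      vertex 7.618 21.325 29.402
    endloop
  endfacet
  facet normal 0.0856 0.9963 0.0000
    outer loop
      vertex 15.944 20.610 0.000
      vertex 7.618 21.325 29.402
      vertex 15.944 20.610 29.402
    endloop
  endfacet
  facet normal -0.6440 0.7650 0.0000
    outer loop
      vertex 7.618 21.325 0.000
      vertex 1.226 15.944 0.000
      vertex 1.226 15.944 29.402
    endloop
  endfacet
  facet normal -0.6440 0.7650 0.0000
    outer loop
      vertex 7.618 21.325 0.000
      vertex 1.226 15.944 29.402
      vertex 7.618 21.325 29.402
    endloop
  endfacet
  facet normal -0.9963 0.0856 0.0000
    outer loop
      vertex 1.226 15.944 0.000
      vertex 0.511 7.618 0.000
      vertex 0.511 7.618 29.402
    endloop
  endfacet
  facet normal -0.9963 0.0856 0.0000
    outer loop
      vertex 1.226 15.944 0.000
      vertex 0.511 7.618 29.402
      vertex 1.226 15.944 29.402
    endloop
  endfacet
  facet normal -0.7650 -0.6440 0.0000
    outer loop
      vertex 0.511 7.618 0.000
      vertex 5.892 1.226 0.000
      vertex 5.892 1.226 29.402
    endloop
  endfacet
  facet normal -0.7650 -0.6440 0.0000
    outer loop
      vertex 0.511 7.618 0.000
      vertex 5.892 1.226 29.402
      vertex 0.511 7.618 29.402
    endloop
  endfacet
  facet normal -0.0856 -0.9963 0.0000
    outer loop
      vertex 5.892 1.226 0.000
      vertex 14.218 0.511 0.000
      vertex 14.218 0.511 29.402
    endloop
  endfacet
  facet normal -0.0856 -0.9963 0.0000
    outer loop
      vertex 5.892 1.226 0.000
      vertex 14.218 0.511 29.402
      vertex 5.892 1.226 29.402
    endloop
  endfacet
  facet normal 0.6440 -0.7650 0.0000
    outer loop
      vertex 14.218 0.511 0.000
      vertex 20.610 5.892 0.000
      vertex 20.610 5.892 29.402
    endloop
  endfacet
  facet normal 0.6440 -0.7650 0.0000
    outer loop
      vertex 14.218 0.511 0.000
      vertex 20.610 5.892 29.402
      vertex 14.218 0.511 29.402
    endloop
  endfacet
  facet normal 0.9963 -0.0856 0.0000
    outer loop
      vertex 20.610 5.892 0.000
      vertex 21.325 14.218 0.000
      vertex 21.325 14.218 29.402
    endloop
  endfacet
  facet normal 0.9963 -0.0856 0.0000
    outer loop
      vertex 20.610 5.892 0.000
      vertex 21.325 14.218 29.402
      vertex 20.610 5.892 29.402
    endloop
  endfacet
endsolid part

The G0 Z moves step by Δz≈4.200 mm. Every layer's G1 loop is the same polygon, so the solid is a straight extrusion of it from z=0 to z≈29.4. Closing with flat bottom and top caps and triangulating gives 28 facets — a regular 8-sided prism (a cylinder approximated with 8 flat sides), circumscribed radius ≈ 10.9 mm, height ≈ 29.4 mm.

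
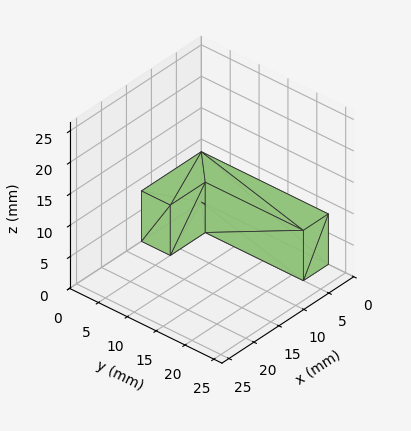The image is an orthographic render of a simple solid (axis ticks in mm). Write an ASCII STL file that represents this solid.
Reading the render: the shape is an L-shaped prism: outer 12 × 22 mm, arm thicknesses ≈ 5 mm (horizontal) and 5 mm (vertical), extruded 8 mm in z (dimensions read to the nearest mm from the axis ticks). For the STL, each face is triangulated and given an outward normal.

solid part
  facet normal 0.0000 0.0000 -1.0000
    outer loop
      vertex 12.000 5.000 0.000
      vertex 12.000 0.000 0.000
      vertex 0.000 0.000 0.000
    endloop
  endfacet
  facet normal 0.0000 0.0000 -1.0000
    outer loop
      vertex 5.000 5.000 0.000
      vertex 12.000 5.000 0.000
      vertex 0.000 0.000 0.000
    endloop
  endfacet
  facet normal 0.0000 0.0000 -1.0000
    outer loop
      vertex 5.000 22.000 0.000
      vertex 5.000 5.000 0.000
      vertex 0.000 0.000 0.000
    endloop
  endfacet
  facet normal 0.0000 0.0000 -1.0000
    outer loop
      vertex 0.000 22.000 0.000
      vertex 5.000 22.000 0.000
      vertex 0.000 0.000 0.000
    endloop
  endfacet
  facet normal 0.0000 0.0000 1.0000
    outer loop
      vertex 0.000 0.000 8.000
      vertex 12.000 0.000 8.000
      vertex 12.000 5.000 8.000
    endloop
  endfacet
  facet normal 0.0000 0.0000 1.0000
    outer loop
      vertex 0.000 0.000 8.000
      vertex 12.000 5.000 8.000
      vertex 5.000 5.000 8.000
    endloop
  endfacet
  facet normal 0.0000 0.0000 1.0000
    outer loop
      vertex 0.000 0.000 8.000
      vertex 5.000 5.000 8.000
      vertex 5.000 22.000 8.000
    endloop
  endfacet
  facet normal 0.0000 0.0000 1.0000
    outer loop
      vertex 0.000 0.000 8.000
      vertex 5.000 22.000 8.000
      vertex 0.000 22.000 8.000
    endloop
  endfacet
  facet normal 0.0000 -1.0000 0.0000
    outer loop
      vertex 0.000 0.000 0.000
      vertex 12.000 0.000 0.000
      vertex 12.000 0.000 8.000
    endloop
  endfacet
  facet normal 0.0000 -1.0000 0.0000
    outer loop
      vertex 0.000 0.000 0.000
      vertex 12.000 0.000 8.000
      vertex 0.000 0.000 8.000
    endloop
  endfacet
  facet normal 1.0000 0.0000 0.0000
    outer loop
      vertex 12.000 0.000 0.000
      vertex 12.000 5.000 0.000
      vertex 12.000 5.000 8.000
    endloop
  endfacet
  facet normal 1.0000 0.0000 0.0000
    outer loop
      vertex 12.000 0.000 0.000
      vertex 12.000 5.000 8.000
      vertex 12.000 0.000 8.000
    endloop
  endfacet
  facet normal 0.0000 1.0000 0.0000
    outer loop
      vertex 12.000 5.000 0.000
      vertex 5.000 5.000 0.000
      vertex 5.000 5.000 8.000
    endloop
  endfacet
  facet normal 0.0000 1.0000 0.0000
    outer loop
      vertex 12.000 5.000 0.000
      vertex 5.000 5.000 8.000
      vertex 12.000 5.000 8.000
    endloop
  endfacet
  facet normal 1.0000 0.0000 0.0000
    outer loop
      vertex 5.000 5.000 0.000
      vertex 5.000 22.000 0.000
      vertex 5.000 22.000 8.000
    endloop
  endfacet
  facet normal 1.0000 0.0000 0.0000
    outer loop
      vertex 5.000 5.000 0.000
      vertex 5.000 22.000 8.000
      vertex 5.000 5.000 8.000
    endloop
  endfacet
  facet normal 0.0000 1.0000 0.0000
    outer loop
      vertex 5.000 22.000 0.000
      vertex 0.000 22.000 0.000
      vertex 0.000 22.000 8.000
    endloop
  endfacet
  facet normal 0.0000 1.0000 0.0000
    outer loop
      vertex 5.000 22.000 0.000
      vertex 0.000 22.000 8.000
      vertex 5.000 22.000 8.000
    endloop
  endfacet
  facet normal -1.0000 0.0000 0.0000
    outer loop
      vertex 0.000 22.000 0.000
      vertex 0.000 0.000 0.000
      vertex 0.000 0.000 8.000
    endloop
  endfacet
  facet normal -1.0000 0.0000 0.0000
    outer loop
      vertex 0.000 22.000 0.000
      vertex 0.000 0.000 8.000
      vertex 0.000 22.000 8.000
    endloop
  endfacet
endsolid part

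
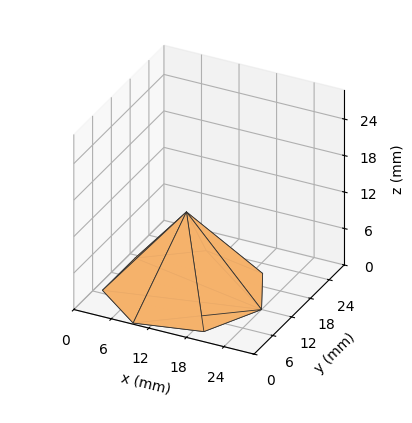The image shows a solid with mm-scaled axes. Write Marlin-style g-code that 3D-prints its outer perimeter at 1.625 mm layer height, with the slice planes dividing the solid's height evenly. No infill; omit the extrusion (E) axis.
Reading the render: the shape is a regular 7-sided pyramid, base circumscribed radius ≈ 12 mm, apex at z ≈ 13 mm (dimensions read to the nearest mm from the axis ticks). For the g-code, the solid's height is divided into equal slices at the stated Δz and each level perimeter traced with G1 moves after a G0 lift.

; perimeter-only toolpath
G21 ; units = mm
G90 ; absolute positioning
G28 ; home
; layer 1
G0 Z1.625
G0 X22.500 Y12.000
G1 X18.547 Y20.209
G1 X9.664 Y22.237
G1 X2.539 Y16.556
G1 X2.539 Y7.444
G1 X9.664 Y1.763
G1 X18.547 Y3.791
G1 X22.500 Y12.000
; layer 2
G0 Z3.250
G0 X21.000 Y12.000
G1 X17.611 Y19.037
G1 X9.998 Y20.774
G1 X3.891 Y15.905
G1 X3.891 Y8.095
G1 X9.998 Y3.226
G1 X17.611 Y4.963
G1 X21.000 Y12.000
; layer 3
G0 Z4.875
G0 X19.500 Y12.000
G1 X16.676 Y17.864
G1 X10.331 Y19.312
G1 X5.242 Y15.254
G1 X5.242 Y8.746
G1 X10.331 Y4.688
G1 X16.676 Y6.136
G1 X19.500 Y12.000
; layer 4
G0 Z6.500
G0 X18.000 Y12.000
G1 X15.741 Y16.691
G1 X10.665 Y17.849
G1 X6.594 Y14.604
G1 X6.594 Y9.396
G1 X10.665 Y6.151
G1 X15.741 Y7.309
G1 X18.000 Y12.000
; layer 5
G0 Z8.125
G0 X16.500 Y12.000
G1 X14.806 Y15.518
G1 X10.999 Y16.387
G1 X7.946 Y13.953
G1 X7.946 Y10.047
G1 X10.999 Y7.613
G1 X14.806 Y8.482
G1 X16.500 Y12.000
; layer 6
G0 Z9.750
G0 X15.000 Y12.000
G1 X13.870 Y14.346
G1 X11.332 Y14.925
G1 X9.297 Y13.302
G1 X9.297 Y10.698
G1 X11.332 Y9.075
G1 X13.870 Y9.655
G1 X15.000 Y12.000
; layer 7
G0 Z11.375
G0 X13.500 Y12.000
G1 X12.935 Y13.173
G1 X11.666 Y13.462
G1 X10.649 Y12.651
G1 X10.649 Y11.349
G1 X11.666 Y10.538
G1 X12.935 Y10.827
G1 X13.500 Y12.000
M2 ; end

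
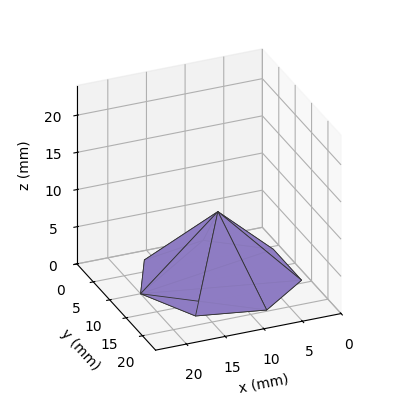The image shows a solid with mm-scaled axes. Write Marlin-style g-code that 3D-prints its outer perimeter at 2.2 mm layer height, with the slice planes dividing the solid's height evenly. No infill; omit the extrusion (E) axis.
Reading the render: the shape is a regular 7-sided pyramid, base circumscribed radius ≈ 10 mm, apex at z ≈ 9 mm (dimensions read to the nearest mm from the axis ticks). For the g-code, the solid's height is divided into equal slices at the stated Δz and each level perimeter traced with G1 moves after a G0 lift.

; perimeter-only toolpath
G21 ; units = mm
G90 ; absolute positioning
G28 ; home
; layer 1
G0 Z2.2
G0 X17.5 Y10.0
G1 X14.6 Y15.9
G1 X8.3 Y17.3
G1 X3.2 Y13.2
G1 X3.2 Y6.8
G1 X8.3 Y2.7
G1 X14.6 Y4.2
G1 X17.5 Y10.0
; layer 2
G0 Z4.5
G0 X15.0 Y10.0
G1 X13.1 Y13.9
G1 X8.9 Y14.8
G1 X5.5 Y12.2
G1 X5.5 Y7.8
G1 X8.9 Y5.2
G1 X13.1 Y6.1
G1 X15.0 Y10.0
; layer 3
G0 Z6.8
G0 X12.5 Y10.0
G1 X11.6 Y11.9
G1 X9.4 Y12.4
G1 X7.8 Y11.1
G1 X7.8 Y8.9
G1 X9.4 Y7.6
G1 X11.6 Y8.1
G1 X12.5 Y10.0
M2 ; end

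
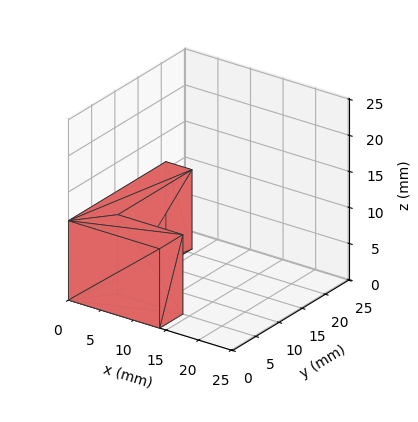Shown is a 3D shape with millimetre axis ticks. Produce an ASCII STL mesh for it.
Reading the render: the shape is an L-shaped prism: outer 14 × 21 mm, arm thicknesses ≈ 5 mm (horizontal) and 4 mm (vertical), extruded 11 mm in z (dimensions read to the nearest mm from the axis ticks). For the STL, each face is triangulated and given an outward normal.

solid part
  facet normal 0.0000 0.0000 -1.0000
    outer loop
      vertex 14.0 5.0 0.0
      vertex 14.0 0.0 0.0
      vertex 0.0 0.0 0.0
    endloop
  endfacet
  facet normal 0.0000 0.0000 -1.0000
    outer loop
      vertex 4.0 5.0 0.0
      vertex 14.0 5.0 0.0
      vertex 0.0 0.0 0.0
    endloop
  endfacet
  facet normal 0.0000 0.0000 -1.0000
    outer loop
      vertex 4.0 21.0 0.0
      vertex 4.0 5.0 0.0
      vertex 0.0 0.0 0.0
    endloop
  endfacet
  facet normal 0.0000 0.0000 -1.0000
    outer loop
      vertex 0.0 21.0 0.0
      vertex 4.0 21.0 0.0
      vertex 0.0 0.0 0.0
    endloop
  endfacet
  facet normal 0.0000 0.0000 1.0000
    outer loop
      vertex 0.0 0.0 11.0
      vertex 14.0 0.0 11.0
      vertex 14.0 5.0 11.0
    endloop
  endfacet
  facet normal 0.0000 0.0000 1.0000
    outer loop
      vertex 0.0 0.0 11.0
      vertex 14.0 5.0 11.0
      vertex 4.0 5.0 11.0
    endloop
  endfacet
  facet normal 0.0000 0.0000 1.0000
    outer loop
      vertex 0.0 0.0 11.0
      vertex 4.0 5.0 11.0
      vertex 4.0 21.0 11.0
    endloop
  endfacet
  facet normal 0.0000 0.0000 1.0000
    outer loop
      vertex 0.0 0.0 11.0
      vertex 4.0 21.0 11.0
      vertex 0.0 21.0 11.0
    endloop
  endfacet
  facet normal 0.0000 -1.0000 0.0000
    outer loop
      vertex 0.0 0.0 0.0
      vertex 14.0 0.0 0.0
      vertex 14.0 0.0 11.0
    endloop
  endfacet
  facet normal 0.0000 -1.0000 0.0000
    outer loop
      vertex 0.0 0.0 0.0
      vertex 14.0 0.0 11.0
      vertex 0.0 0.0 11.0
    endloop
  endfacet
  facet normal 1.0000 0.0000 0.0000
    outer loop
      vertex 14.0 0.0 0.0
      vertex 14.0 5.0 0.0
      vertex 14.0 5.0 11.0
    endloop
  endfacet
  facet normal 1.0000 0.0000 0.0000
    outer loop
      vertex 14.0 0.0 0.0
      vertex 14.0 5.0 11.0
      vertex 14.0 0.0 11.0
    endloop
  endfacet
  facet normal 0.0000 1.0000 0.0000
    outer loop
      vertex 14.0 5.0 0.0
      vertex 4.0 5.0 0.0
      vertex 4.0 5.0 11.0
    endloop
  endfacet
  facet normal 0.0000 1.0000 0.0000
    outer loop
      vertex 14.0 5.0 0.0
      vertex 4.0 5.0 11.0
      vertex 14.0 5.0 11.0
    endloop
  endfacet
  facet normal 1.0000 0.0000 0.0000
    outer loop
      vertex 4.0 5.0 0.0
      vertex 4.0 21.0 0.0
      vertex 4.0 21.0 11.0
    endloop
  endfacet
  facet normal 1.0000 0.0000 0.0000
    outer loop
      vertex 4.0 5.0 0.0
      vertex 4.0 21.0 11.0
      vertex 4.0 5.0 11.0
    endloop
  endfacet
  facet normal 0.0000 1.0000 0.0000
    outer loop
      vertex 4.0 21.0 0.0
      vertex 0.0 21.0 0.0
      vertex 0.0 21.0 11.0
    endloop
  endfacet
  facet normal 0.0000 1.0000 0.0000
    outer loop
      vertex 4.0 21.0 0.0
      vertex 0.0 21.0 11.0
      vertex 4.0 21.0 11.0
    endloop
  endfacet
  facet normal -1.0000 0.0000 0.0000
    outer loop
      vertex 0.0 21.0 0.0
      vertex 0.0 0.0 0.0
      vertex 0.0 0.0 11.0
    endloop
  endfacet
  facet normal -1.0000 0.0000 0.0000
    outer loop
      vertex 0.0 21.0 0.0
      vertex 0.0 0.0 11.0
      vertex 0.0 21.0 11.0
    endloop
  endfacet
endsolid part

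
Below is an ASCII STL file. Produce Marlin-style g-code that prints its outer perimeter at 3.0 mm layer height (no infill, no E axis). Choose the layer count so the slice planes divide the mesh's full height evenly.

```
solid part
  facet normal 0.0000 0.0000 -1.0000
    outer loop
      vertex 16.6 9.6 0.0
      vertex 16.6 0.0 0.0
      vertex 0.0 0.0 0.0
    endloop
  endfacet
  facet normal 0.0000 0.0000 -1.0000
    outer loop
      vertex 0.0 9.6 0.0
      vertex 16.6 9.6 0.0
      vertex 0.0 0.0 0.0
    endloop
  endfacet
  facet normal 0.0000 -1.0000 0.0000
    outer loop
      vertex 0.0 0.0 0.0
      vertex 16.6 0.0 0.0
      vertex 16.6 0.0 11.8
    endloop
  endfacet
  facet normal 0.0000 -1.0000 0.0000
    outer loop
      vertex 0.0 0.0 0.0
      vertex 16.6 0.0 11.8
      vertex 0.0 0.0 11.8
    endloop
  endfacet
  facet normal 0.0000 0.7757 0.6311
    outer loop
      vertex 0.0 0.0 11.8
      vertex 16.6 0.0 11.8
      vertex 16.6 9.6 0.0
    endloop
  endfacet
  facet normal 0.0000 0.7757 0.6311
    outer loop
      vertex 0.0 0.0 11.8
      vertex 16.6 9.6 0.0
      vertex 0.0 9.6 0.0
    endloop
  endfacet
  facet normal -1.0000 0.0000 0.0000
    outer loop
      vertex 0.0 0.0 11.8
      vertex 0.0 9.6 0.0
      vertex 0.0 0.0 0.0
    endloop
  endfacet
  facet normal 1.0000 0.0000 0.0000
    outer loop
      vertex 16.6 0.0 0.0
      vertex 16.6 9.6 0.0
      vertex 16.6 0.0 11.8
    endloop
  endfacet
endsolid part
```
; perimeter-only toolpath
G21 ; units = mm
G90 ; absolute positioning
G28 ; home
; layer 1
G0 Z3.0
G0 X0.0 Y0.0
G1 X16.6 Y0.0
G1 X16.6 Y7.2
G1 X0.0 Y7.2
G1 X0.0 Y0.0
; layer 2
G0 Z5.9
G0 X0.0 Y0.0
G1 X16.6 Y0.0
G1 X16.6 Y4.8
G1 X0.0 Y4.8
G1 X0.0 Y0.0
; layer 3
G0 Z8.9
G0 X0.0 Y0.0
G1 X16.6 Y0.0
G1 X16.6 Y2.4
G1 X0.0 Y2.4
G1 X0.0 Y0.0
M2 ; end

The solid is a wedge (ramp): 16.6 × 9.6 mm base, rising to 11.8 mm along the y=0 edge and sloping linearly to z=0 at y=9.6. Slicing at Δz = 3.0 mm — 4 equal slices spanning the solid's height, so layer i sits at z = i·h/4 — gives 3 non-empty perimeters. Each is a 4-segment closed polygon; G0 lifts to the layer z and rapids to the start vertex, then G1 traces the edges. The cross-section shrinks linearly with z (the slice at the apex is degenerate and omitted).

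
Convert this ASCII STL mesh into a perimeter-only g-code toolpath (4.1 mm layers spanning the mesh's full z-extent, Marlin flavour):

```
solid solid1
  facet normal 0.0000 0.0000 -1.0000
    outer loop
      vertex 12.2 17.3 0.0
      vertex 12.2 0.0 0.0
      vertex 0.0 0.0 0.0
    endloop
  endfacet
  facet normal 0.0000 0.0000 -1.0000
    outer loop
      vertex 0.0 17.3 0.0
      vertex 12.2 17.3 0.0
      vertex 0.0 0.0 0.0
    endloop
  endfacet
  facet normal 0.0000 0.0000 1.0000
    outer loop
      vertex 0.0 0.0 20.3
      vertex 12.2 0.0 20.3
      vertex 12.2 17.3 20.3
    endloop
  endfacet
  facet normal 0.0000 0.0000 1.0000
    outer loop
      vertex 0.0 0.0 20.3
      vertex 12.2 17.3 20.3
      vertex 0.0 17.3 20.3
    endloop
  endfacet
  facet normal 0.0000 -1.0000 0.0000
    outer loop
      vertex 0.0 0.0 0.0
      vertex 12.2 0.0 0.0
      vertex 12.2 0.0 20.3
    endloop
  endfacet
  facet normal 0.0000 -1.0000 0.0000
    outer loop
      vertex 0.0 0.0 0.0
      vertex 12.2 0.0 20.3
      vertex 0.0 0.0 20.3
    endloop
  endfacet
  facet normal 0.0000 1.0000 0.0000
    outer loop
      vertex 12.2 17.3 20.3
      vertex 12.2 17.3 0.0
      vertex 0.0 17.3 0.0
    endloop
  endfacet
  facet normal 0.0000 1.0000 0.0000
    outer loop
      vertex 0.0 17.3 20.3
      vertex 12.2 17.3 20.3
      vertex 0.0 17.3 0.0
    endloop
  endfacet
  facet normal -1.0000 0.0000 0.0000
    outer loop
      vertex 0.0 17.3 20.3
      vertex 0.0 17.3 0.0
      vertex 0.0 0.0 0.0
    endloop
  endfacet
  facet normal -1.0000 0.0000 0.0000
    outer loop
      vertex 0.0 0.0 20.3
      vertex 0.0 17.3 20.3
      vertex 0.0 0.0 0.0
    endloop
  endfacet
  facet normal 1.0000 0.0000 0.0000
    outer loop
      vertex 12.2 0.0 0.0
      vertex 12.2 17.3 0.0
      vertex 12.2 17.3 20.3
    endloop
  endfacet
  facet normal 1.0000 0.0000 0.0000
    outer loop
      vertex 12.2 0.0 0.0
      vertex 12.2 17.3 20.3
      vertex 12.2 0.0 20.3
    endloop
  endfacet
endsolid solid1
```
; perimeter-only toolpath
G21 ; units = mm
G90 ; absolute positioning
G28 ; home
; layer 1
G0 Z4.1
G0 X0.0 Y0.0
G1 X12.2 Y0.0
G1 X12.2 Y17.3
G1 X0.0 Y17.3
G1 X0.0 Y0.0
; layer 2
G0 Z8.1
G0 X0.0 Y0.0
G1 X12.2 Y0.0
G1 X12.2 Y17.3
G1 X0.0 Y17.3
G1 X0.0 Y0.0
; layer 3
G0 Z12.2
G0 X0.0 Y0.0
G1 X12.2 Y0.0
G1 X12.2 Y17.3
G1 X0.0 Y17.3
G1 X0.0 Y0.0
; layer 4
G0 Z16.2
G0 X0.0 Y0.0
G1 X12.2 Y0.0
G1 X12.2 Y17.3
G1 X0.0 Y17.3
G1 X0.0 Y0.0
; layer 5
G0 Z20.3
G0 X0.0 Y0.0
G1 X12.2 Y0.0
G1 X12.2 Y17.3
G1 X0.0 Y17.3
G1 X0.0 Y0.0
M2 ; end

The solid is a rectangular box, roughly 12.2 × 17.3 mm footprint and 20.3 mm tall. Slicing at Δz = 4.1 mm — 5 equal slices spanning the solid's height, so layer i sits at z = i·h/5 — gives 5 non-empty perimeters. Each is a 4-segment closed polygon; G0 lifts to the layer z and rapids to the start vertex, then G1 traces the edges.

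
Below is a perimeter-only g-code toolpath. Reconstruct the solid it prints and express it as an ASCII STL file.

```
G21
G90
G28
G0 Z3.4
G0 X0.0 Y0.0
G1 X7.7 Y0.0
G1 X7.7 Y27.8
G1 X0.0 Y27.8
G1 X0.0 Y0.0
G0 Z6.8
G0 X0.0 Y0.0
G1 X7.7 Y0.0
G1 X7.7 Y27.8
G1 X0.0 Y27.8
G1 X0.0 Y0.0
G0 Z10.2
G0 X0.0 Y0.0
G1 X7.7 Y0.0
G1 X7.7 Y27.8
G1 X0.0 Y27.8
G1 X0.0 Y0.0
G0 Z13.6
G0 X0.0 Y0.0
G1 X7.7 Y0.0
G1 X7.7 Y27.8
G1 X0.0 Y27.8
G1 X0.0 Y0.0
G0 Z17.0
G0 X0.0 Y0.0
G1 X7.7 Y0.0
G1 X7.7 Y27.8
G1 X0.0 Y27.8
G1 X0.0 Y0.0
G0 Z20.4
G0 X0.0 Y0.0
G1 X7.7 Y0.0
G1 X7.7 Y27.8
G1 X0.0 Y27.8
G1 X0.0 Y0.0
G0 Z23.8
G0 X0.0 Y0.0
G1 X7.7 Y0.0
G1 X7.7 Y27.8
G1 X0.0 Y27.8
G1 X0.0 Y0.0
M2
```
solid part
  facet normal 0.0000 0.0000 -1.0000
    outer loop
      vertex 7.7 27.8 0.0
      vertex 7.7 0.0 0.0
      vertex 0.0 0.0 0.0
    endloop
  endfacet
  facet normal 0.0000 0.0000 -1.0000
    outer loop
      vertex 0.0 27.8 0.0
      vertex 7.7 27.8 0.0
      vertex 0.0 0.0 0.0
    endloop
  endfacet
  facet normal 0.0000 0.0000 1.0000
    outer loop
      vertex 0.0 0.0 23.8
      vertex 7.7 0.0 23.8
      vertex 7.7 27.8 23.8
    endloop
  endfacet
  facet normal 0.0000 0.0000 1.0000
    outer loop
      vertex 0.0 0.0 23.8
      vertex 7.7 27.8 23.8
      vertex 0.0 27.8 23.8
    endloop
  endfacet
  facet normal 0.0000 -1.0000 0.0000
    outer loop
      vertex 0.0 0.0 0.0
      vertex 7.7 0.0 0.0
      vertex 7.7 0.0 23.8
    endloop
  endfacet
  facet normal 0.0000 -1.0000 0.0000
    outer loop
      vertex 0.0 0.0 0.0
      vertex 7.7 0.0 23.8
      vertex 0.0 0.0 23.8
    endloop
  endfacet
  facet normal 0.0000 1.0000 0.0000
    outer loop
      vertex 7.7 27.8 23.8
      vertex 7.7 27.8 0.0
      vertex 0.0 27.8 0.0
    endloop
  endfacet
  facet normal 0.0000 1.0000 0.0000
    outer loop
      vertex 0.0 27.8 23.8
      vertex 7.7 27.8 23.8
      vertex 0.0 27.8 0.0
    endloop
  endfacet
  facet normal -1.0000 0.0000 0.0000
    outer loop
      vertex 0.0 27.8 23.8
      vertex 0.0 27.8 0.0
      vertex 0.0 0.0 0.0
    endloop
  endfacet
  facet normal -1.0000 0.0000 0.0000
    outer loop
      vertex 0.0 0.0 23.8
      vertex 0.0 27.8 23.8
      vertex 0.0 0.0 0.0
    endloop
  endfacet
  facet normal 1.0000 0.0000 0.0000
    outer loop
      vertex 7.7 0.0 0.0
      vertex 7.7 27.8 0.0
      vertex 7.7 27.8 23.8
    endloop
  endfacet
  facet normal 1.0000 0.0000 0.0000
    outer loop
      vertex 7.7 0.0 0.0
      vertex 7.7 27.8 23.8
      vertex 7.7 0.0 23.8
    endloop
  endfacet
endsolid part

The G0 Z moves step by Δz≈3.4 mm. Every layer's G1 loop is the same polygon, so the solid is a straight extrusion of it from z=0 to z≈23.8. Closing with flat bottom and top caps and triangulating gives 12 facets — a rectangular box, roughly 7.7 × 27.8 mm footprint and 23.8 mm tall.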